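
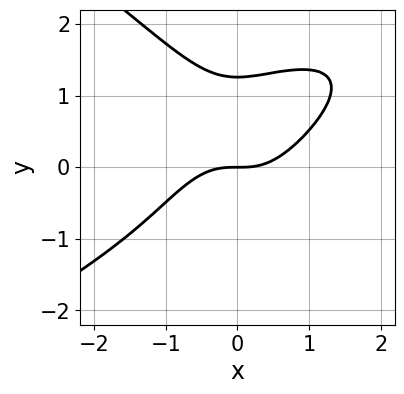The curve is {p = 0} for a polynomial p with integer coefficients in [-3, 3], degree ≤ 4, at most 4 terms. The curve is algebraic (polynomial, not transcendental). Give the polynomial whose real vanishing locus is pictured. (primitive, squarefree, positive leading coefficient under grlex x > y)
y^4 + 2*x^3 - 2*x^2*y - 2*y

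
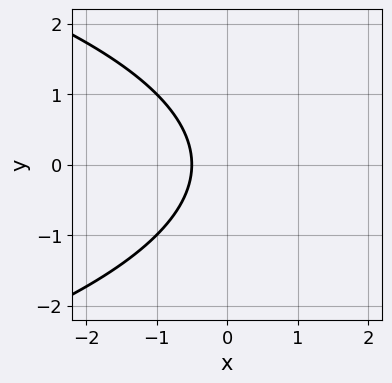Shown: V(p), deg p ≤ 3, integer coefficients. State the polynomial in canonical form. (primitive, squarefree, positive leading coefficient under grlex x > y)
y^2 + 2*x + 1

First, degree: a generic line meets the curve in up to 2 points, so deg p = 2.
Then, symmetries: it's symmetric under y → −y, forcing even powers of y.
Then, from the visible intercepts: it misses every integer gridline on the y-axis.
Finally, the integer polynomial consistent with all of this is the stated p.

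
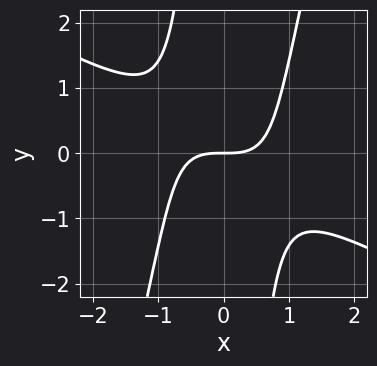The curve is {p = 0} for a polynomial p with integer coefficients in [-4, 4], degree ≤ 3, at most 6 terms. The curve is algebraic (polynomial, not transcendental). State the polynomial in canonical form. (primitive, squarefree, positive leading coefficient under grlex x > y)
First, degree: a generic line meets the curve in up to 3 points, so deg p = 3.
Next, from the axis intercepts and sections: it crosses the x-axis at the gridline x = 0; it meets the y-axis at y = 0 (among the integer gridlines).
Finally, assembling these constraints gives the stated polynomial.

2*x^3 + 3*x^2*y - x*y^2 - 3*y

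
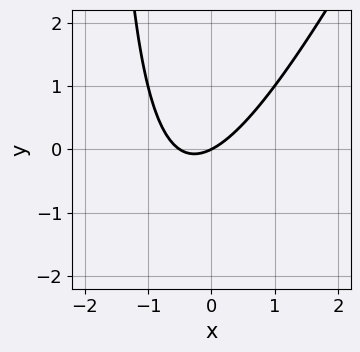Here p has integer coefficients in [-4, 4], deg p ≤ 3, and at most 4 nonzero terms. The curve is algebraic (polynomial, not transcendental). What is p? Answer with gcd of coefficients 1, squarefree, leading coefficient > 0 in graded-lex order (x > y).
2*x^2 - x*y + x - 2*y

1. Degree: a generic line meets the curve in up to 2 points, so deg p = 2.
2. Against the integer gridlines: it crosses the y-axis at the gridline y = 0; it meets the x-axis at x = 0 (among the integer gridlines).
3. Putting this together gives p.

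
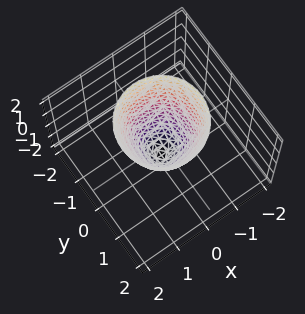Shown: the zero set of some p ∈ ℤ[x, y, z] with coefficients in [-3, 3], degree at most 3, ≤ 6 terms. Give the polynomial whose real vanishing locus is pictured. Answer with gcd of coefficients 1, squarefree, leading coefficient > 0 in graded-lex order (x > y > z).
1. The degree is 2 — the shape is more complex than any degree-1 surface.
2. Symmetries: the z-axis is an axis of rotation, so x and y enter only as x² + y².
3. Against the integer gridlines: a circular section at z = 1 has radius exactly 1; it meets the z-axis at z = -1 (among the integer gridlines).
4. Assembling these constraints gives the stated polynomial.

2*x^2 + 2*y^2 - z - 1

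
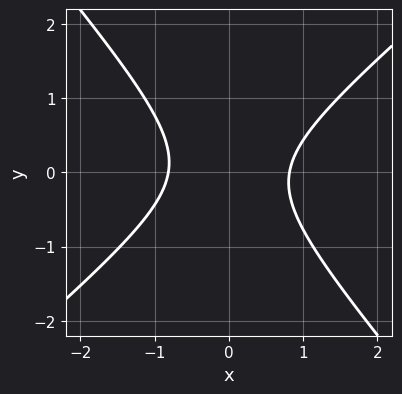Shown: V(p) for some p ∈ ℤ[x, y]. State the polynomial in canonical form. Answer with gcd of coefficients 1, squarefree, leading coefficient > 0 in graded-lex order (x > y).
The degree is 2 — the shape is more complex than any degree-1 curve.
Observable constraints: it misses every integer gridline on the y-axis.
Assembling these constraints gives the stated polynomial.

3*x^2 - x*y - 3*y^2 - 2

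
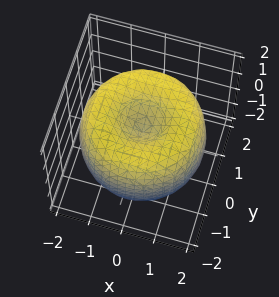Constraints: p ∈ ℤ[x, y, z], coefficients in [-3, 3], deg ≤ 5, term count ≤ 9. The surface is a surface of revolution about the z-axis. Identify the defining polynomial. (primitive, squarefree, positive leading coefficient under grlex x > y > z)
x^4 + 2*x^2*y^2 + y^4 - 3*x^2 - 3*y^2 + 2*z^2 - 1

1. The degree is 4 — a generic line meets the surface in up to 4 points.
2. Symmetries: rotational symmetry about the z-axis ⇒ p depends on x, y only through x² + y².
3. Observable constraints: a circular section at z = 0 has radius between 1 and 2.
4. Fitting integer coefficients to these (and the overall shape) gives p.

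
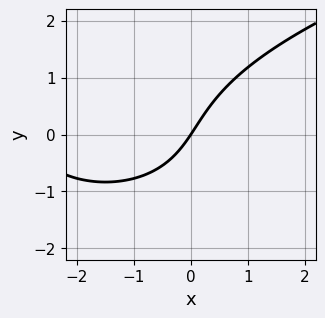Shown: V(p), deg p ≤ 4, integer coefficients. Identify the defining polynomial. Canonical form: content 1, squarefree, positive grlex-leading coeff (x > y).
y^3 - x^2 - 3*x + 2*y

The degree is 3 — a generic line meets the curve in up to 3 points.
Reading off the gridlines: it crosses the y-axis at the gridline y = 0; it meets the x-axis at x = 0 (among the integer gridlines).
The integer polynomial consistent with all of this is the stated p.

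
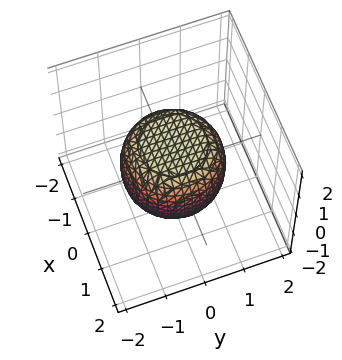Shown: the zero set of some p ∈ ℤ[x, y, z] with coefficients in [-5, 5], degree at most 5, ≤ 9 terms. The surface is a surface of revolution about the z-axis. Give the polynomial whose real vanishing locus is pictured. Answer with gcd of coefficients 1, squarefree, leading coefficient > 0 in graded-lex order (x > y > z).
Degree: a generic line meets the surface in up to 4 points, so deg p = 4.
Symmetry: the z-axis is an axis of rotation, so x and y enter only as x² + y².
From the axis intercepts and sections: among the integer gridlines, it crosses the z-axis at z ∈ {-1, 1}; a circular section at z = -1 has radius between 0 and 1.
Assembling these constraints gives the stated polynomial.

2*x^4 + 4*x^2*y^2 + 2*y^4 - x^2 - y^2 + 3*z^2 - 3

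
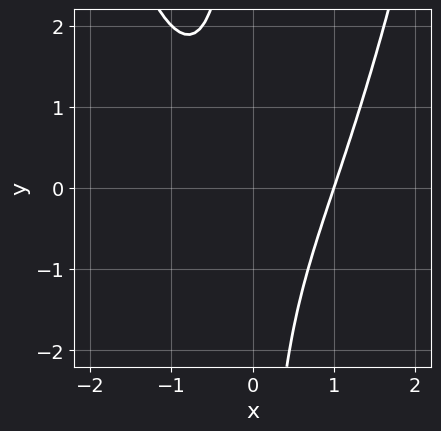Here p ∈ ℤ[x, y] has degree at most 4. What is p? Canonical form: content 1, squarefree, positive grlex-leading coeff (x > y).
(a) deg p = 3. No degree-2 curve has this shape.
(b) Checking where it meets the axes: one x-axis crossing is at x = 1; it misses every integer gridline on the y-axis.
(c) Assembling these constraints gives the stated polynomial.

x^3 - x*y - 1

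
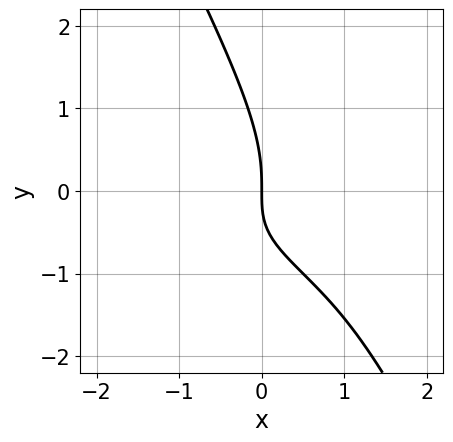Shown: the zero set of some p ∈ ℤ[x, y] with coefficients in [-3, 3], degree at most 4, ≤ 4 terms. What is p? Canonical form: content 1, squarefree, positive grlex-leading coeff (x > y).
deg p = 3. A generic line meets the curve in up to 3 points.
Reading off the gridlines: one y-axis crossing is at y = 0; it crosses the x-axis at the gridline x = 0.
Matching integer coefficients to the picture gives p.

2*x*y^2 + y^3 + 2*x*y + 2*x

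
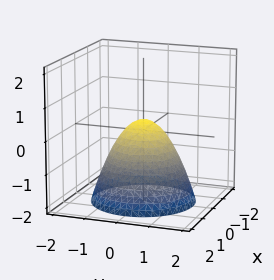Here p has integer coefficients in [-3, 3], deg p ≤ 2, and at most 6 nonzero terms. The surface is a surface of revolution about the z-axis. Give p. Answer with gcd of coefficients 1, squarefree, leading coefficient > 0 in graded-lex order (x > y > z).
3*x^2 + 3*y^2 + 3*z - 1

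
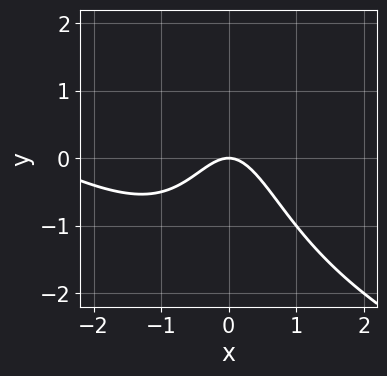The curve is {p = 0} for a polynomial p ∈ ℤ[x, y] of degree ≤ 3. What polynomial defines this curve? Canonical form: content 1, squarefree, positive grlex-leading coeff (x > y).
x^3 + 2*x^2*y + 3*x^2 + 2*y

First, degree: no degree-2 curve has this shape, so deg p = 3.
Next, against the integer gridlines: it meets the y-axis at y = 0 (among the integer gridlines); it meets the x-axis at x = 0 (among the integer gridlines).
Finally, these observations pin down the coefficients.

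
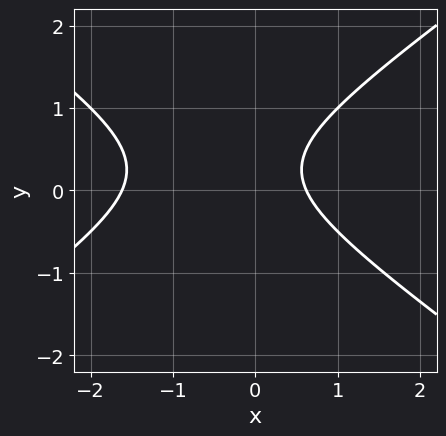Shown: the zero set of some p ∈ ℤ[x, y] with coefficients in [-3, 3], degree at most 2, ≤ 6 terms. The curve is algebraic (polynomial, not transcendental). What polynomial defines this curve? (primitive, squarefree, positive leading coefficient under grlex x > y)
x^2 - 2*y^2 + x + y - 1

The degree is 2 — a generic line meets the curve in up to 2 points.
Observable constraints: no y-intercept at any integer in the box.
These observations pin down the coefficients.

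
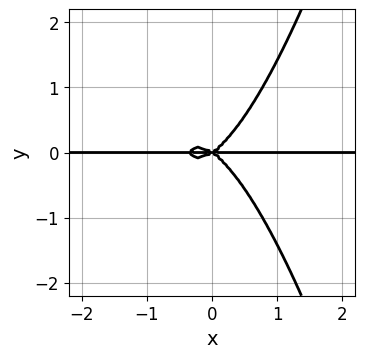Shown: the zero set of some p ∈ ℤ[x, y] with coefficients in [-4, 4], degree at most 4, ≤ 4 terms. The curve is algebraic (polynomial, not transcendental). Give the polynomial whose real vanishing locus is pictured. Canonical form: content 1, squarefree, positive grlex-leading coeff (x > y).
3*x^3*y + x^2*y - 2*y^3

deg p = 4. No degree-3 curve has this shape.
Observable constraints: every point of the x-axis in the box is on the curve; one y-axis crossing is at y = 0.
Solving for integer coefficients yields p as stated.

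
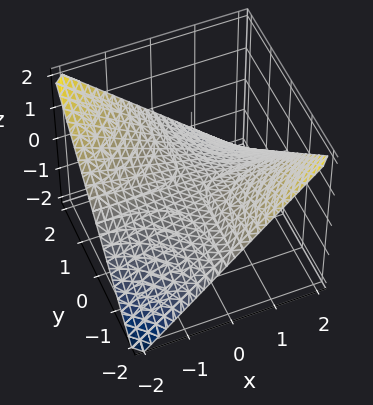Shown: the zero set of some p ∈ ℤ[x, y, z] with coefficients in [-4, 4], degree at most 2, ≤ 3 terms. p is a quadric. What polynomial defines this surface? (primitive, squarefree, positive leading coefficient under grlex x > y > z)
x*y + 2*z

1. Degree: a hyperbolic paraboloid; a quadric, so deg p = 2.
2. Observable constraints: every point of the x-axis in the box is on the surface; it crosses the z-axis at the gridline z = 0; the visible y-axis segment lies entirely on the surface.
3. The integer polynomial consistent with all of this is the stated p.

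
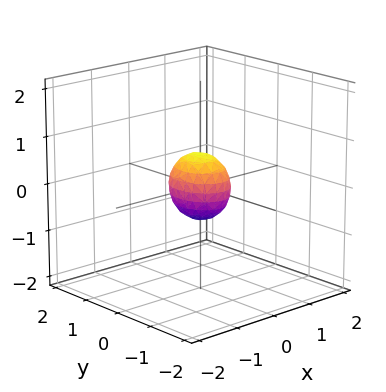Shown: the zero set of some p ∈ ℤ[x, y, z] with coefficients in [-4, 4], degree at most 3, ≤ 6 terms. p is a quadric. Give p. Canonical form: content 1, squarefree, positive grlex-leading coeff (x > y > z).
3*x^2 + 2*y^2 + 2*z^2 - 1

(a) The degree is 2 — a closed, bounded, convex surface; a quadric.
(b) Symmetries: mirror symmetry z ↦ −z ⇒ only even powers of z; the x ↦ −x reflection is a symmetry, so x appears only in even powers; mirror symmetry y ↦ −y ⇒ only even powers of y.
(c) Putting this together gives p.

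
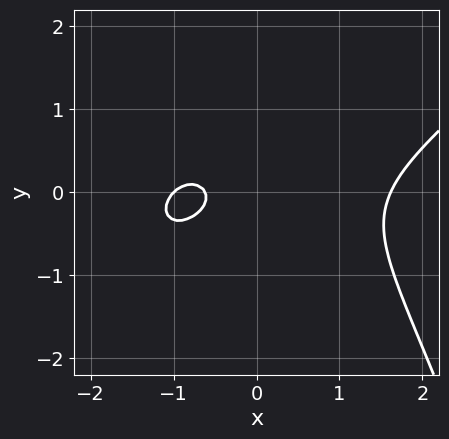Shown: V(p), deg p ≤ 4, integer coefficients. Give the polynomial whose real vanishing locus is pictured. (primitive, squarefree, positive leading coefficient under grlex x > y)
Degree: a generic line meets the curve in up to 3 points, so deg p = 3.
From the visible intercepts: it meets the x-axis at x = -1 (among the integer gridlines); it misses every integer gridline on the y-axis.
Solving for integer coefficients yields p as stated.

x^3 - x^2*y - 3*y^2 - 2*x - 1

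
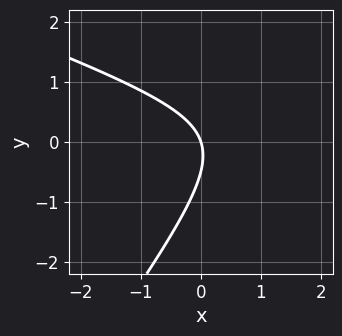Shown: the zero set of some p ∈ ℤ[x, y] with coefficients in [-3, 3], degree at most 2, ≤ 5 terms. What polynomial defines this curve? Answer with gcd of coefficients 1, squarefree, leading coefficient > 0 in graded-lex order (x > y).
(a) The degree is 2 — a generic line meets the curve in up to 2 points.
(b) From the axis intercepts and sections: it meets the y-axis at y = 0 (among the integer gridlines); it meets the x-axis at x = 0 (among the integer gridlines).
(c) The integer polynomial consistent with all of this is the stated p.

x^2 + 2*x*y - 2*y^2 - 3*x - y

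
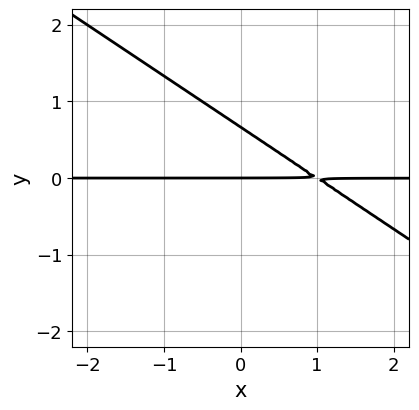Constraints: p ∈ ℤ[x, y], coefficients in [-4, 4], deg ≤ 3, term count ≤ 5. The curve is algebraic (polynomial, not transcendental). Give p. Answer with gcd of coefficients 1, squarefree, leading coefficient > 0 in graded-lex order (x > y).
2*x*y + 3*y^2 - 2*y

The degree is 2 — a generic line meets the curve in up to 2 points.
Reading off the gridlines: the visible x-axis segment lies entirely on the curve; it meets the y-axis at y = 0 (among the integer gridlines).
Solving for integer coefficients yields p as stated.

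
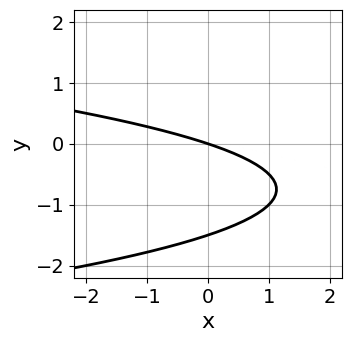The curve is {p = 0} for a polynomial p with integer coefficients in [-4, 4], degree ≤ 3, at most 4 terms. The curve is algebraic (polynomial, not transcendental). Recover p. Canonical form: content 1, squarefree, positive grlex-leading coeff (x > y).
2*y^2 + x + 3*y

First, degree: the shape is more complex than any degree-1 curve, so deg p = 2.
Then, from the axis intercepts and sections: it meets the y-axis at y = 0 (among the integer gridlines); it crosses the x-axis at the gridline x = 0.
Finally, solving for integer coefficients yields p as stated.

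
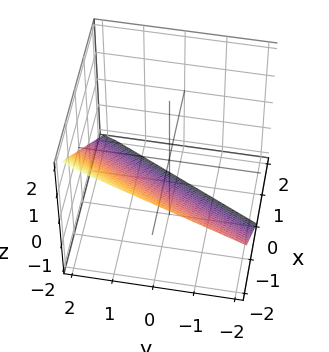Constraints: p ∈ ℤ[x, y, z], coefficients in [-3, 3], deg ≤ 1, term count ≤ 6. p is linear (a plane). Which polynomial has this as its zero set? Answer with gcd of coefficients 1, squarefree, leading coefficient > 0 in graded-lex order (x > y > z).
First, deg p = 1.
Next, checking where it meets the axes: it crosses the x-axis at the gridline x = -1; it crosses the y-axis at the gridline y = 2.
Finally, assembling these constraints gives the stated polynomial.

2*x - y + 2*z + 2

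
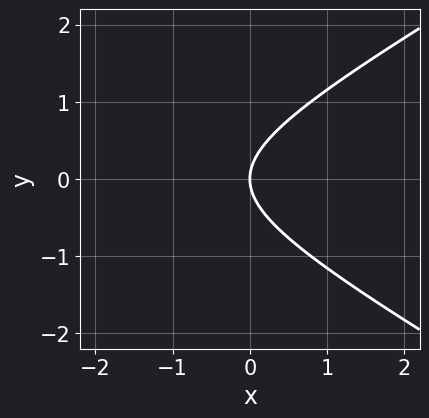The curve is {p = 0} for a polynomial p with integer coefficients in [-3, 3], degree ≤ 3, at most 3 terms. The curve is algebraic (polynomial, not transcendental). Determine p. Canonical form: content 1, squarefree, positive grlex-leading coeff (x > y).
First, deg p = 2. A generic line meets the curve in up to 2 points.
Next, symmetries: the y ↦ −y reflection is a symmetry, so y appears only in even powers.
Then, checking where it meets the axes: it crosses the y-axis at the gridline y = 0; it meets the x-axis at x = 0 (among the integer gridlines).
Finally, fitting integer coefficients to these (and the overall shape) gives p.

x^2 - 3*y^2 + 3*x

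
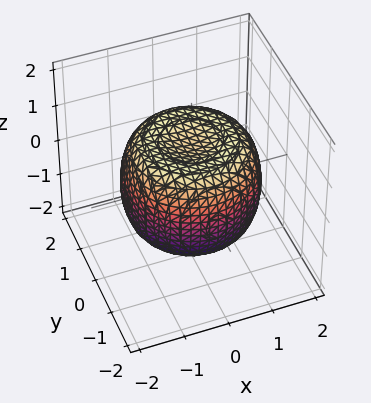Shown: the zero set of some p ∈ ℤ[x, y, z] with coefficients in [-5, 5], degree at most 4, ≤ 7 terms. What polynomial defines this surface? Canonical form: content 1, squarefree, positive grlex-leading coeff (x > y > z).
2*x^4 + 4*x^2*y^2 + 2*y^4 - 3*x^2 - 3*y^2 + 3*z^2 - 3

1. deg p = 4. The shape is more complex than any degree-3 surface.
2. Symmetries: the z-axis is an axis of rotation, so x and y enter only as x² + y².
3. From the axis intercepts and sections: among the integer gridlines, it crosses the z-axis at z ∈ {-1, 1}; a circular section at z = 1 has radius between 1 and 2.
4. Matching integer coefficients to the picture gives p.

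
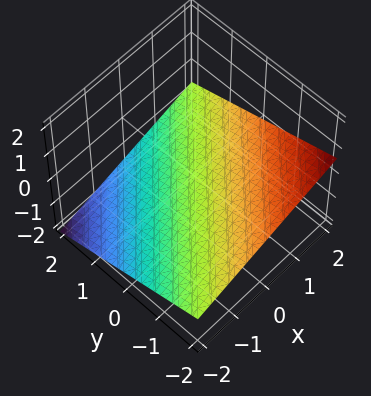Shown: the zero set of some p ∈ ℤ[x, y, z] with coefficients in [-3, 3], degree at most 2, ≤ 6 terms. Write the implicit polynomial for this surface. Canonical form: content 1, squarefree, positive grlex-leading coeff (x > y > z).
First, the degree is 1 — every cross-section is a straight line — this is a plane.
Next, against the integer gridlines: one y-axis crossing is at y = -2; one x-axis crossing is at x = 2.
Finally, solving for integer coefficients yields p as stated.

x - y - 3*z - 2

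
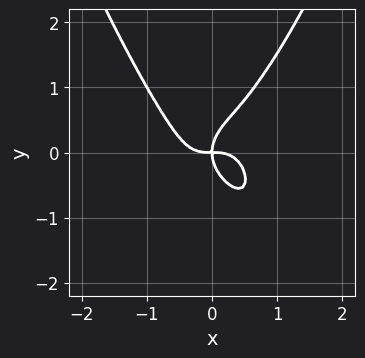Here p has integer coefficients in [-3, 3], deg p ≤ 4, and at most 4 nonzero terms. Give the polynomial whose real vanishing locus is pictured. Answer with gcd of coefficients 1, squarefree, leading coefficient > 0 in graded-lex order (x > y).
The degree is 4 — the shape is more complex than any degree-3 curve.
Checking where it meets the axes: one x-axis crossing is at x = 0; one y-axis crossing is at y = 0.
Matching integer coefficients to the picture gives p.

2*x^4 - y^3 + x*y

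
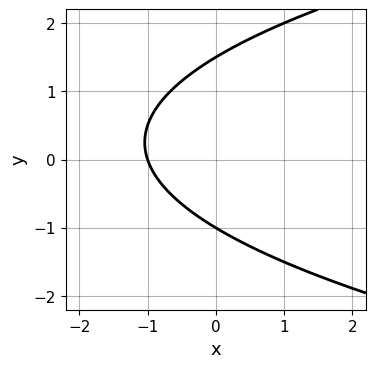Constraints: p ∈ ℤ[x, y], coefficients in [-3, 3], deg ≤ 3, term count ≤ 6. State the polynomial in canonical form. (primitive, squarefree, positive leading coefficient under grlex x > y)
Degree: a generic line meets the curve in up to 2 points, so deg p = 2.
From the visible intercepts: one x-axis crossing is at x = -1; it meets the y-axis at y = -1 (among the integer gridlines).
Together with the visible shape, these determine p as stated.

2*y^2 - 3*x - y - 3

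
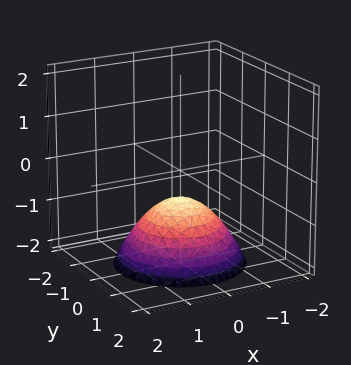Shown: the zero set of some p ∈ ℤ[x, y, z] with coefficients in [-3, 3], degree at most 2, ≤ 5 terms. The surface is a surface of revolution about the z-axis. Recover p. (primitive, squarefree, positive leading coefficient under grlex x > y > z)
First, the degree is 2 — the shape is more complex than any degree-1 surface.
Then, by symmetry, every cross-section ⟂ z is a circle, so x, y appear only via x² + y².
Next, observable constraints: a circular section at z = -2 has radius between 1 and 2; no y-intercept at any integer in the box; the surface avoids every integer x-axis point in the box.
Finally, these observations pin down the coefficients.

2*x^2 + 2*y^2 + 3*z + 2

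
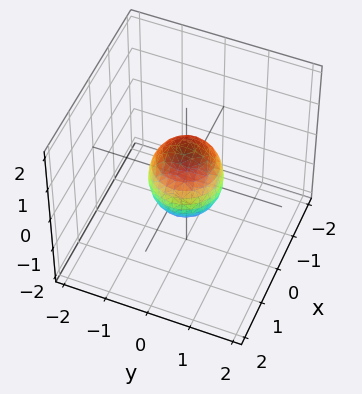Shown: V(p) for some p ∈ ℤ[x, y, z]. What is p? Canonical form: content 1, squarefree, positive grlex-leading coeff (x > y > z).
(a) The degree is 2 — no degree-1 surface has this shape.
(b) By symmetry, the z-axis is an axis of rotation, so x and y enter only as x² + y².
(c) From the visible intercepts: a circular section at z = 0 has radius between 0 and 1; the z-axis gridline crossings are at z ∈ {-1, 1}.
(d) Together with the visible shape, these determine p as stated.

3*x^2 + 3*y^2 + 2*z^2 - 2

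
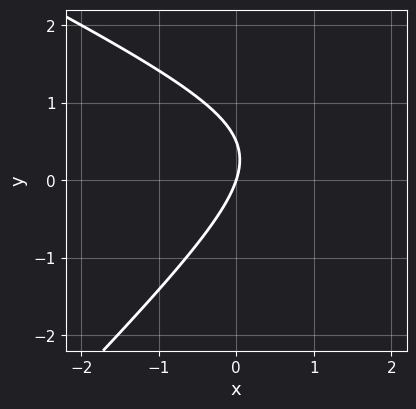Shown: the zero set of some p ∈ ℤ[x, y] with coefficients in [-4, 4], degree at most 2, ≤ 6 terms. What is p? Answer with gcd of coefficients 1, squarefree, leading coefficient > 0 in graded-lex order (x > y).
x^2 + x*y - 2*y^2 - 3*x + y

deg p = 2. The shape is more complex than any degree-1 curve.
Checking where it meets the axes: it crosses the x-axis at the gridline x = 0; it crosses the y-axis at the gridline y = 0.
Together with the visible shape, these determine p as stated.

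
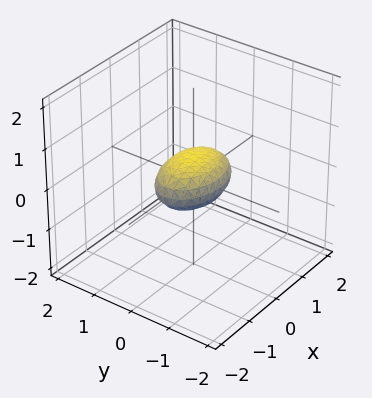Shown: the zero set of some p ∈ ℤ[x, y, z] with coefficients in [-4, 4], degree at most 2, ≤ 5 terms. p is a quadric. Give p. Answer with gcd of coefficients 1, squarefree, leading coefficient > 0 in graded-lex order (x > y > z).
x^2 + 2*y^2 + 3*z^2 - 1

(a) Degree: a closed, bounded, convex surface; a quadric, so deg p = 2.
(b) Symmetries: mirror symmetry y ↦ −y ⇒ only even powers of y; mirror symmetry x ↦ −x ⇒ only even powers of x; mirror symmetry z ↦ −z ⇒ only even powers of z.
(c) Against the integer gridlines: the x-axis gridline crossings are at x ∈ {-1, 1}.
(d) Matching integer coefficients to the picture gives p.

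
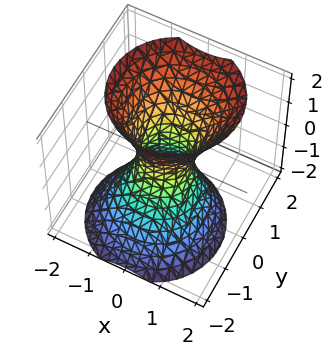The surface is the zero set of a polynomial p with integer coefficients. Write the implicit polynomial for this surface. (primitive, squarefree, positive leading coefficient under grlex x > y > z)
2*x^2 + 2*y^2 - y*z - z^2 - 1

1. The degree is 2 — a generic line meets the surface in up to 2 points.
2. Reading off the gridlines: it misses every integer gridline on the z-axis.
3. Together with the visible shape, these determine p as stated.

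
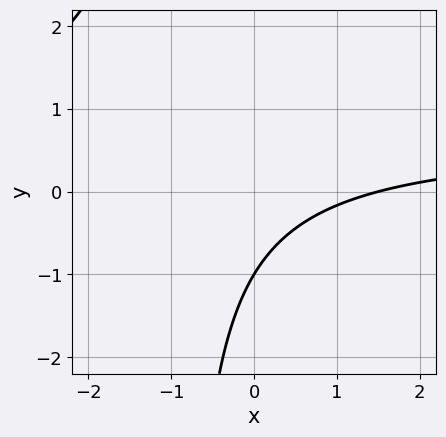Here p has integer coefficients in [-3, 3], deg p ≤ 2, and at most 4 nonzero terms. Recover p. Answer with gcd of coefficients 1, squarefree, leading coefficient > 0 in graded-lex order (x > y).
3*x*y - 2*x + 3*y + 3

The degree is 2 — no degree-1 curve has this shape.
Observable constraints: it crosses the y-axis at the gridline y = -1.
These observations pin down the coefficients.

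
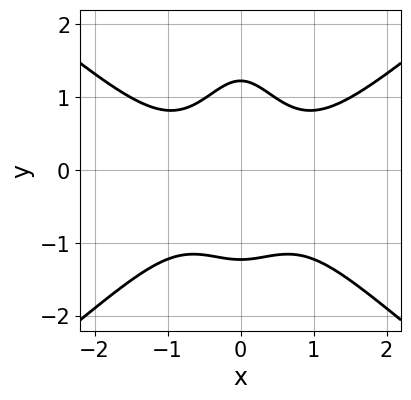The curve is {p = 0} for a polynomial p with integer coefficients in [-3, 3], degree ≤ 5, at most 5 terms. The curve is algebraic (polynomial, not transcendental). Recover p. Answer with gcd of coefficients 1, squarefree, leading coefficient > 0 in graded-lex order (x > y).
(a) The degree is 4 — a generic line meets the curve in up to 4 points.
(b) Symmetries: it's symmetric under x → −x, forcing even powers of x.
(c) Reading off the gridlines: it misses every integer gridline on the x-axis.
(d) Together with the visible shape, these determine p as stated.

2*x^4 - 3*x^2*y^2 - 2*x^2*y - 2*y^2 + 3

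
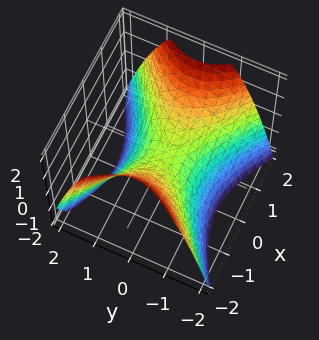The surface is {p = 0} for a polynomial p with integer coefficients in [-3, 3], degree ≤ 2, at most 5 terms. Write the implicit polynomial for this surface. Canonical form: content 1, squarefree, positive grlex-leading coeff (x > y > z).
2*x^2 - 3*y^2 - 3*z

(a) deg p = 2. A saddle surface; a quadric.
(b) Symmetries: it's symmetric under y → −y, forcing even powers of y; it's symmetric under x → −x, forcing even powers of x.
(c) Observable constraints: it crosses the x-axis at the gridline x = 0; one z-axis crossing is at z = 0; one y-axis crossing is at y = 0.
(d) Matching integer coefficients to the picture gives p.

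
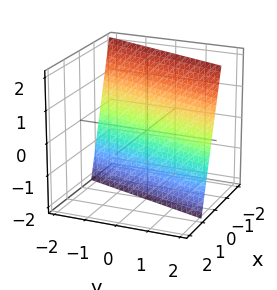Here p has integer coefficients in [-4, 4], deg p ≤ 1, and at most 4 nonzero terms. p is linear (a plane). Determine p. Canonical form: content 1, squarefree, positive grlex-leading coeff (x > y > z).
1. The degree is 1 — every cross-section is a straight line — this is a plane.
2. Checking where it meets the axes: one z-axis crossing is at z = -2; it crosses the y-axis at the gridline y = 2.
3. Together with the visible shape, these determine p as stated.

3*x - y + z + 2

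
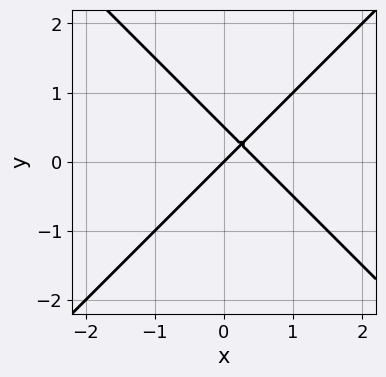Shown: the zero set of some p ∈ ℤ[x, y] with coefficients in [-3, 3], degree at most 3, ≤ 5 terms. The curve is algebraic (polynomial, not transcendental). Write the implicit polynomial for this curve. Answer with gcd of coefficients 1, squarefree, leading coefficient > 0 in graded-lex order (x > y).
First, deg p = 2. A generic line meets the curve in up to 2 points.
Then, reading off the gridlines: it meets the x-axis at x = 0 (among the integer gridlines); it meets the y-axis at y = 0 (among the integer gridlines).
Finally, fitting integer coefficients to these (and the overall shape) gives p.

2*x^2 - 2*y^2 - x + y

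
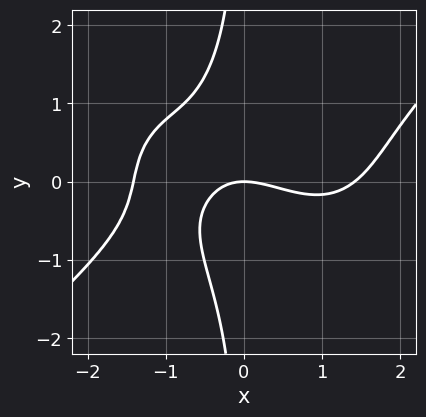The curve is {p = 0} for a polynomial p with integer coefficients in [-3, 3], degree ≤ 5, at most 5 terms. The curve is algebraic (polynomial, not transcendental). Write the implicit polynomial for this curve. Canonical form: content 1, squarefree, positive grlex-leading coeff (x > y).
x^4 - 2*x*y^3 - 2*x^2 - 3*x*y - 3*y

1. deg p = 4.
2. Checking where it meets the axes: it crosses the x-axis at the gridline x = 0; one y-axis crossing is at y = 0.
3. Together with the visible shape, these determine p as stated.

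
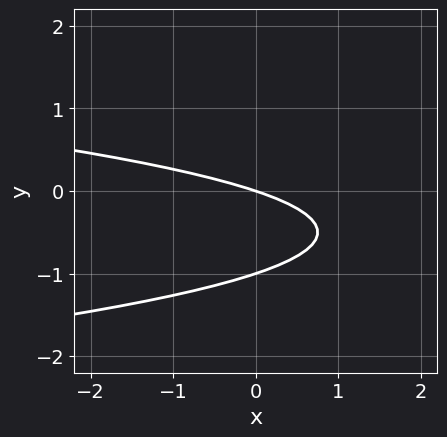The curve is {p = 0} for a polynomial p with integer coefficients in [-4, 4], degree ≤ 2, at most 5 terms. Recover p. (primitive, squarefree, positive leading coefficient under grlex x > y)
3*y^2 + x + 3*y

(a) The degree is 2 — no degree-1 curve has this shape.
(b) From the visible intercepts: the y-axis gridline crossings are at y ∈ {-1, 0}; one x-axis crossing is at x = 0.
(c) Fitting integer coefficients to these (and the overall shape) gives p.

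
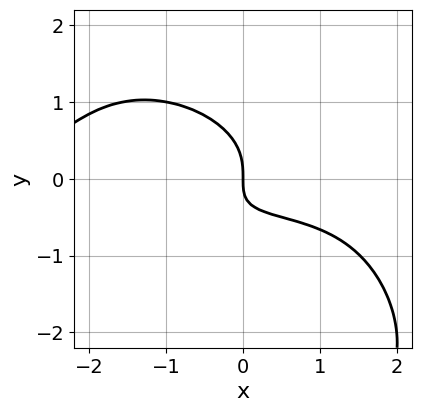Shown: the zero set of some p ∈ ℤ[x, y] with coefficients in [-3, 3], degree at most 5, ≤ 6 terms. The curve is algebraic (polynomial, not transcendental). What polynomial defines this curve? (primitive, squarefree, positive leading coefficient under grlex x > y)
1. deg p = 4.
2. Against the integer gridlines: one y-axis crossing is at y = 0; it meets the x-axis at x = 0 (among the integer gridlines).
3. Together with the visible shape, these determine p as stated.

x^3*y - y^4 - 3*y^3 - 3*x*y - 2*x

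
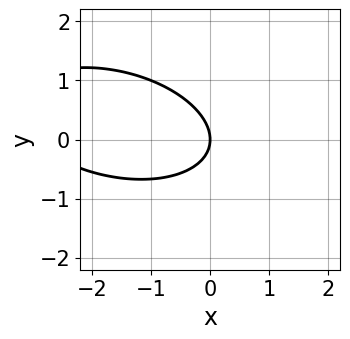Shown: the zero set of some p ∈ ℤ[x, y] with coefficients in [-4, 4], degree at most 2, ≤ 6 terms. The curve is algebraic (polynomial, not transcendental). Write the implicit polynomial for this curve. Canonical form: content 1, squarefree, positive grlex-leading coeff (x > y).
x^2 + x*y + 3*y^2 + 3*x

(a) Degree: the shape is more complex than any degree-1 curve, so deg p = 2.
(b) Observable constraints: it meets the y-axis at y = 0 (among the integer gridlines); it meets the x-axis at x = 0 (among the integer gridlines).
(c) Assembling these constraints gives the stated polynomial.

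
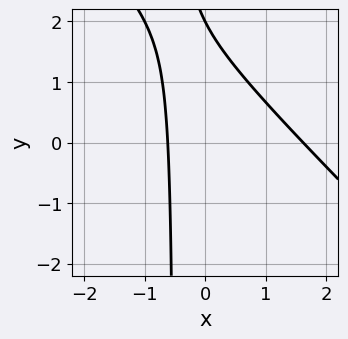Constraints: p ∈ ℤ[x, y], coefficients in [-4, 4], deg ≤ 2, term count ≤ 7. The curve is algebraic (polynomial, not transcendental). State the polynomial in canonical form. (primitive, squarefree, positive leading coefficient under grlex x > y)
deg p = 2.
Observable constraints: it crosses the y-axis at the gridline y = 2.
Solving for integer coefficients yields p as stated.

2*x^2 + 2*x*y - 2*x + y - 2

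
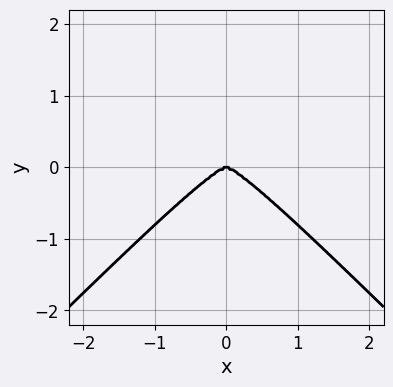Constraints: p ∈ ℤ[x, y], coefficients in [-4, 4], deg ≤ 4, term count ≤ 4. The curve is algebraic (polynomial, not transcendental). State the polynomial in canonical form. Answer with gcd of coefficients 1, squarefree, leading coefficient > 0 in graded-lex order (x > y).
1. Degree: no degree-3 curve has this shape, so deg p = 4.
2. Symmetries: the x ↦ −x reflection is a symmetry, so x appears only in even powers.
3. Checking where it meets the axes: it crosses the y-axis at the gridline y = 0; one x-axis crossing is at x = 0.
4. Together with the visible shape, these determine p as stated.

3*x^4 - 3*x^2*y^2 + 2*y^3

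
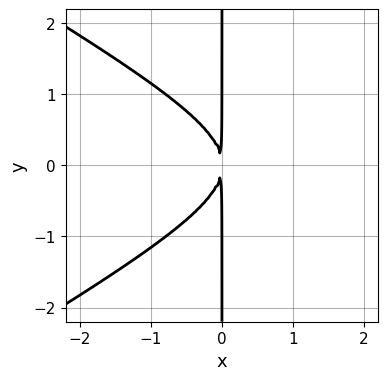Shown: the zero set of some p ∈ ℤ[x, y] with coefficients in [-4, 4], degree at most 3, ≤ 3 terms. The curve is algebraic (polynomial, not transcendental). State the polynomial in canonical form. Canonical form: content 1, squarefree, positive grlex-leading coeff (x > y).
1. The degree is 3 — no degree-2 curve has this shape.
2. Symmetries: it's symmetric under y → −y, forcing even powers of y.
3. Reading off the gridlines: the visible y-axis segment lies entirely on the curve.
4. Solving for integer coefficients yields p as stated.

x^3 - 3*x*y^2 - 3*x^2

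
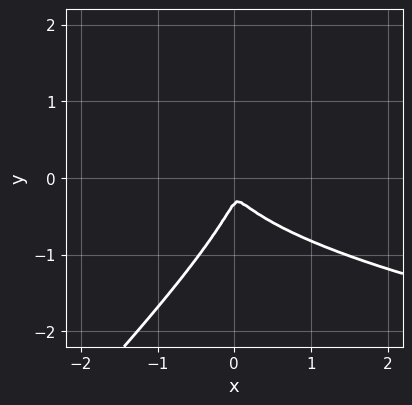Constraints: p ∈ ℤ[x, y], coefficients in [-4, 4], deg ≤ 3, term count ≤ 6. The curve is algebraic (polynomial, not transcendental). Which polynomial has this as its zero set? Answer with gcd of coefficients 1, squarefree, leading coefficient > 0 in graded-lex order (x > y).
3*x*y^2 - 3*y^3 - 3*x^2 - y^2

1. deg p = 3. No degree-2 curve has this shape.
2. The integer polynomial consistent with all of this is the stated p.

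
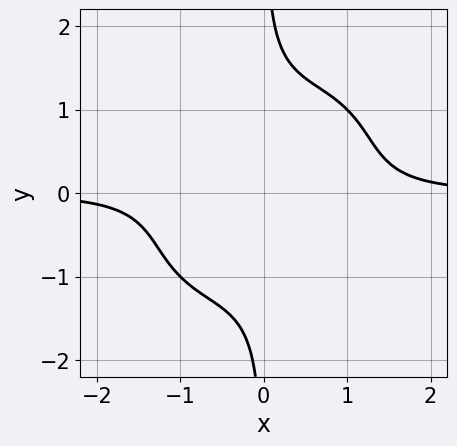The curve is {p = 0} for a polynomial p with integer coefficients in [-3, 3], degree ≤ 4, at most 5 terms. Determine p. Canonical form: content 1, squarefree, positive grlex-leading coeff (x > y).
x^3*y - x^2*y^2 + x*y^3 - 1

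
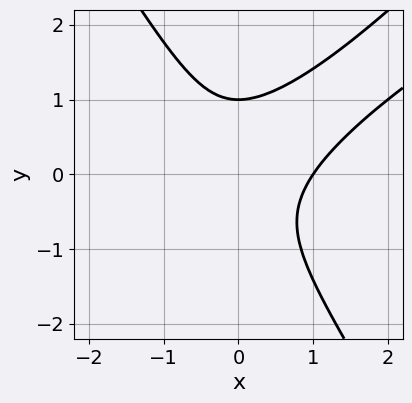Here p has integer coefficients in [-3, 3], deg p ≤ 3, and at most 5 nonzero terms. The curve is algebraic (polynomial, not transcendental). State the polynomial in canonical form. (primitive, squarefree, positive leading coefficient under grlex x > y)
(a) deg p = 3.
(b) From the axis intercepts and sections: one y-axis crossing is at y = 1; it meets the x-axis at x = 1 (among the integer gridlines).
(c) The integer polynomial consistent with all of this is the stated p.

x^3 - 2*x^2*y + y^3 - 1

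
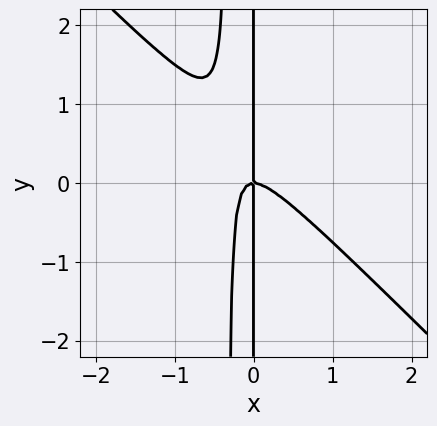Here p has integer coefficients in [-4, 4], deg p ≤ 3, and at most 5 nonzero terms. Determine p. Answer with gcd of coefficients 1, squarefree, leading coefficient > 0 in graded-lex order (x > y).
1. deg p = 3. No degree-2 curve has this shape.
2. From the visible intercepts: the visible y-axis segment lies entirely on the curve; it crosses the x-axis at the gridline x = 0.
3. Solving for integer coefficients yields p as stated.

3*x^3 + 3*x^2*y + x*y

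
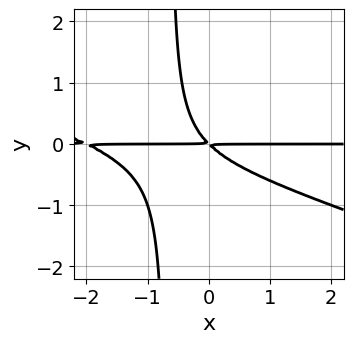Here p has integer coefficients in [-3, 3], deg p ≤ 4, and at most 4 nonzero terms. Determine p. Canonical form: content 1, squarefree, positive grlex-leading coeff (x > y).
The degree is 3 — the shape is more complex than any degree-2 curve.
Checking where it meets the axes: the visible x-axis segment lies entirely on the curve.
Together with the visible shape, these determine p as stated.

x^2*y + 3*x*y^2 + 2*x*y + 2*y^2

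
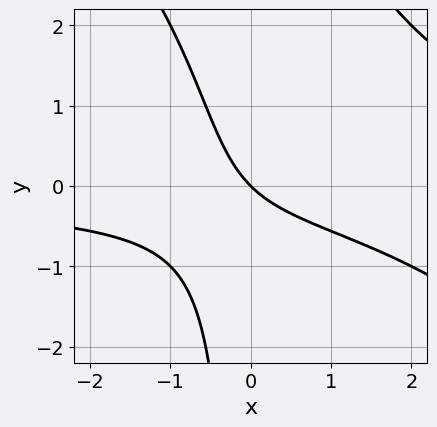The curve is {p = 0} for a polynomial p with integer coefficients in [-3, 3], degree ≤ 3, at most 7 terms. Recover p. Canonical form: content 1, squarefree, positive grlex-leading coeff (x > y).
x^2*y + x*y^2 - 2*x*y - 2*x - 2*y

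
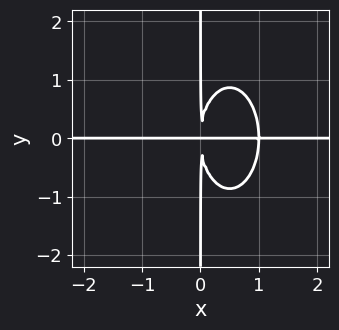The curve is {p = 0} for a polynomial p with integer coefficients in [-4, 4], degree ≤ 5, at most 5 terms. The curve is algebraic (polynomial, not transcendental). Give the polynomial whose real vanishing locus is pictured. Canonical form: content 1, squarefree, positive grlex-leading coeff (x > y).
3*x^3*y + x*y^3 - 3*x^2*y

First, degree: no degree-3 curve has this shape, so deg p = 4.
Next, observable constraints: the visible y-axis segment lies entirely on the curve; every point of the x-axis in the box is on the curve.
Finally, matching integer coefficients to the picture gives p.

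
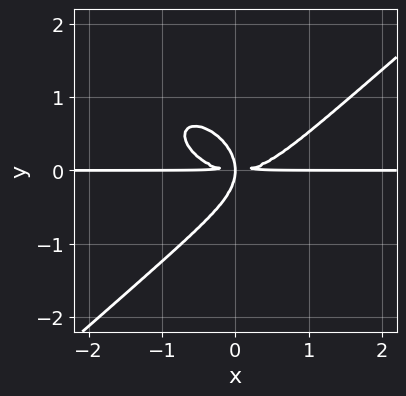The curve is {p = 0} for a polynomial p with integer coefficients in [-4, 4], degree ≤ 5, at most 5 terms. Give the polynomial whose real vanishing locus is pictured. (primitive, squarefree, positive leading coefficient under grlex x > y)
2*x^3*y - 3*y^4 - 3*x*y^2

First, deg p = 4. The shape is more complex than any degree-3 curve.
Next, reading off the gridlines: the visible x-axis segment lies entirely on the curve.
Finally, these observations pin down the coefficients.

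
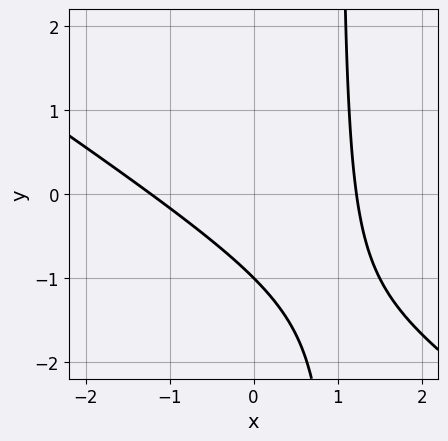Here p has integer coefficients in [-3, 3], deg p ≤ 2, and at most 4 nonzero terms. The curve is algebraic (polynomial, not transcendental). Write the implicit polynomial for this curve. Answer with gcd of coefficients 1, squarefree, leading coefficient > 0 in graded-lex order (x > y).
1. deg p = 2.
2. Against the integer gridlines: it meets the y-axis at y = -1 (among the integer gridlines).
3. Solving for integer coefficients yields p as stated.

2*x^2 + 3*x*y - 3*y - 3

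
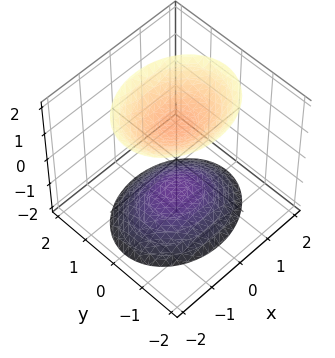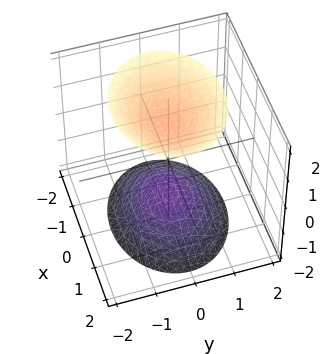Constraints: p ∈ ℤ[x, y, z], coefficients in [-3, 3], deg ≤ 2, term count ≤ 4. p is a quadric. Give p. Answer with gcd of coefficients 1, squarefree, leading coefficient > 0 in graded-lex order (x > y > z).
(a) I count 2 distinct pieces.
(b) The degree is 2 — two separate bowl-shaped sheets opening away from each other; a quadric.
(c) Symmetries: the z ↦ −z reflection is a symmetry, so z appears only in even powers; it's symmetric under y → −y, forcing even powers of y; mirror symmetry x ↦ −x ⇒ only even powers of x.
(d) Against the integer gridlines: it misses every integer gridline on the y-axis; the surface avoids every integer x-axis point in the box.
(e) Matching integer coefficients to the picture gives p.

2*x^2 + 3*y^2 - 2*z^2 + 3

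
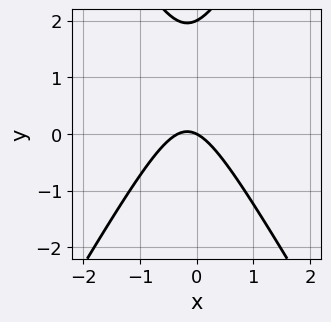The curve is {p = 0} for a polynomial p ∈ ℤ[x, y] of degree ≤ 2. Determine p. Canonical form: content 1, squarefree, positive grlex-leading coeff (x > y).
3*x^2 - y^2 + x + 2*y

First, the degree is 2 — a generic line meets the curve in up to 2 points.
Next, checking where it meets the axes: it crosses the x-axis at the gridline x = 0; among the integer gridlines, it crosses the y-axis at y ∈ {0, 2}.
Finally, these observations pin down the coefficients.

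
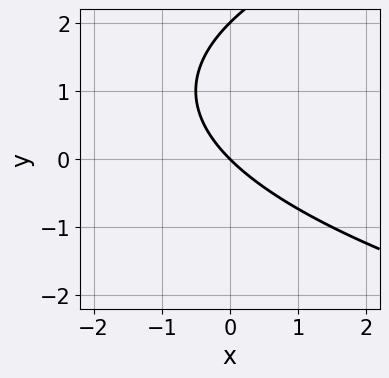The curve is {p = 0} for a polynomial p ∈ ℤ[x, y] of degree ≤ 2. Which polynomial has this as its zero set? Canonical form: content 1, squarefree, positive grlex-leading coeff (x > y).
First, the degree is 2 — the shape is more complex than any degree-1 curve.
Next, from the visible intercepts: it crosses the x-axis at the gridline x = 0; among the integer gridlines, it crosses the y-axis at y ∈ {0, 2}.
Finally, putting this together gives p.

y^2 - 2*x - 2*y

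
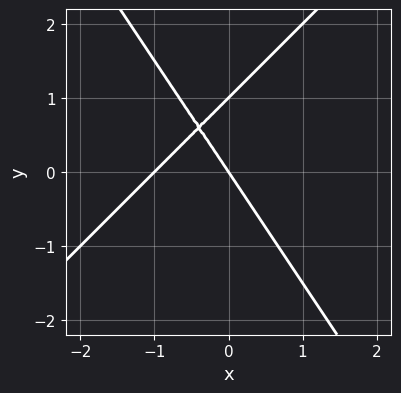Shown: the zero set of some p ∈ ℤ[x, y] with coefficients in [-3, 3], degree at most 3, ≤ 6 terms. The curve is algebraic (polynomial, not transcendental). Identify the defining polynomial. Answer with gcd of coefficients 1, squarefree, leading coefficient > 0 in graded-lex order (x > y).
First, deg p = 2. No degree-1 curve has this shape.
Next, checking where it meets the axes: among the integer gridlines, it crosses the y-axis at y ∈ {0, 1}; among the integer gridlines, it crosses the x-axis at x ∈ {-1, 0}.
Finally, together with the visible shape, these determine p as stated.

3*x^2 - x*y - 2*y^2 + 3*x + 2*y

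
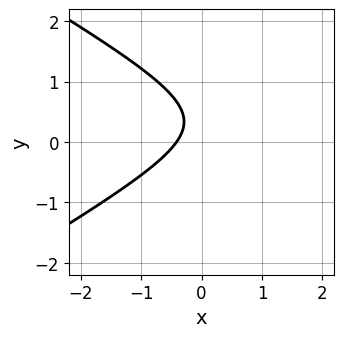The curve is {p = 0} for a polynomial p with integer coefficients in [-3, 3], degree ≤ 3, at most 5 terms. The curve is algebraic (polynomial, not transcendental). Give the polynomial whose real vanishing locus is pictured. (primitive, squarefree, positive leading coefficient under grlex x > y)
First, the degree is 2 — a generic line meets the curve in up to 2 points.
Then, checking where it meets the axes: no y-intercept at any integer in the box.
Finally, these observations pin down the coefficients.

x^2 - 3*y^2 - 2*x + 2*y - 1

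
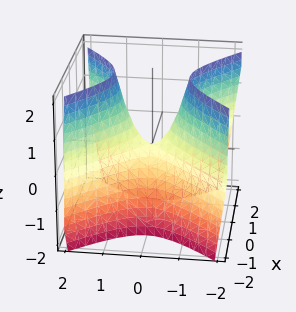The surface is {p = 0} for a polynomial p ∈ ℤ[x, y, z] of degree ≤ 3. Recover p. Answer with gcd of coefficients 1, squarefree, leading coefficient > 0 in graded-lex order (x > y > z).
2*x^2 - 2*y^2 + z

First, the degree is 2 — a hyperbolic paraboloid; a quadric.
Then, symmetries: mirror symmetry y ↦ −y ⇒ only even powers of y; the x ↦ −x reflection is a symmetry, so x appears only in even powers.
Then, from the visible intercepts: it meets the y-axis at y = 0 (among the integer gridlines); it crosses the z-axis at the gridline z = 0; it meets the x-axis at x = 0 (among the integer gridlines).
Finally, matching integer coefficients to the picture gives p.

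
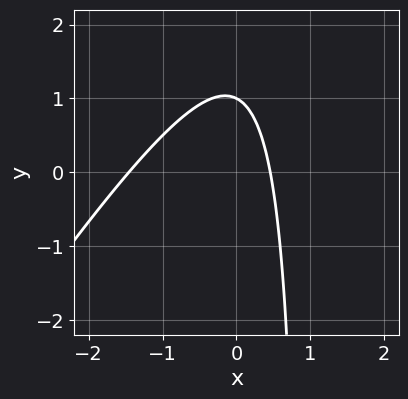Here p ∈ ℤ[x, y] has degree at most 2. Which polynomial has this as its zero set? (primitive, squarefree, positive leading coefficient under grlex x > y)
The degree is 2 — a generic line meets the curve in up to 2 points.
From the axis intercepts and sections: it meets the y-axis at y = 1 (among the integer gridlines).
These observations pin down the coefficients.

3*x^2 - 2*x*y + 3*x + 2*y - 2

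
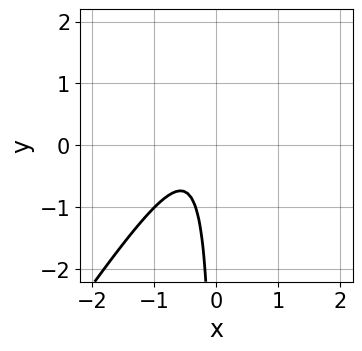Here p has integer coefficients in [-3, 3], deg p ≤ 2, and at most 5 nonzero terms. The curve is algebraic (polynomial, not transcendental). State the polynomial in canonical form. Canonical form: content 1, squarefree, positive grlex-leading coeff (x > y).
First, the degree is 2 — no degree-1 curve has this shape.
Next, from the visible intercepts: the curve avoids every integer y-axis point in the box; no x-intercept at any integer in the box.
Finally, these observations pin down the coefficients.

3*x^2 - 2*x*y + 2*x + 1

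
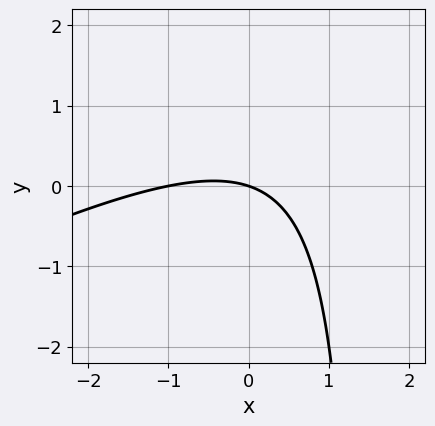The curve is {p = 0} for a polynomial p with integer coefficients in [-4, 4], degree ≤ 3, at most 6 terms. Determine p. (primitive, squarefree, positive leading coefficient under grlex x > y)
1. Degree: the shape is more complex than any degree-1 curve, so deg p = 2.
2. From the axis intercepts and sections: the x-axis gridline crossings are at x ∈ {-1, 0}; one y-axis crossing is at y = 0.
3. Solving for integer coefficients yields p as stated.

x^2 - 2*x*y + x + 3*y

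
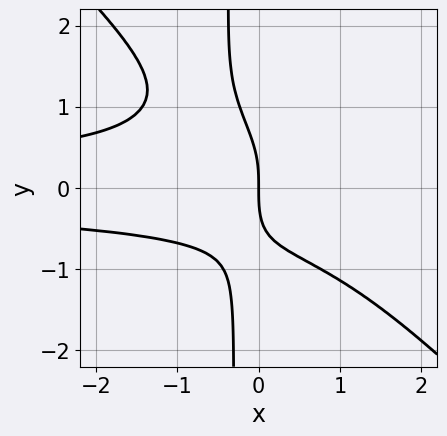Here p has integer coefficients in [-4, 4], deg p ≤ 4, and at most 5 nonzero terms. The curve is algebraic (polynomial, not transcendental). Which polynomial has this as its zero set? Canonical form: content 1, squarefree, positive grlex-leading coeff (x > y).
3*x^2*y^2 + 3*x*y^3 + y^3 + 2*x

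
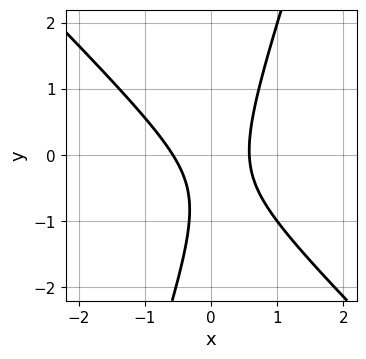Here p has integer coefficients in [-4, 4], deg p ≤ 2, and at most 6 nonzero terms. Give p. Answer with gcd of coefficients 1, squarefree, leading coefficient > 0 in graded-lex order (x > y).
3*x^2 + 2*x*y - y^2 - y - 1

Degree: no degree-1 curve has this shape, so deg p = 2.
Reading off the gridlines: the curve avoids every integer y-axis point in the box.
Fitting integer coefficients to these (and the overall shape) gives p.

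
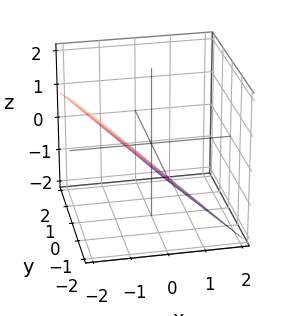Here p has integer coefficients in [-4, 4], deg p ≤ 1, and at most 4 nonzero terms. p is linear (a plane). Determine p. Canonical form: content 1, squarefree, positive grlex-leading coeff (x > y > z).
Degree: every cross-section is a straight line — this is a plane, so deg p = 1.
Checking where it meets the axes: one y-axis crossing is at y = -2.
Together with the visible shape, these determine p as stated.

3*x + y + 3*z + 2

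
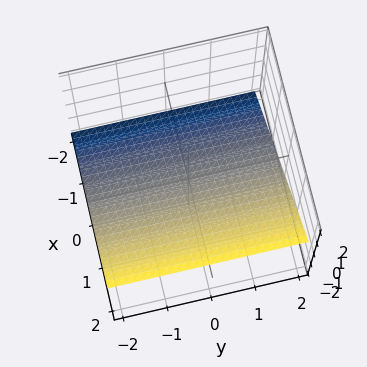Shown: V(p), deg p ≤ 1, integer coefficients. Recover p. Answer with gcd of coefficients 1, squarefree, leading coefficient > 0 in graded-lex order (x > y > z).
Degree: the surface is flat (a plane), so deg p = 1.
Reading off the gridlines: it meets the x-axis at x = 1 (among the integer gridlines); it misses every integer gridline on the y-axis.
Assembling these constraints gives the stated polynomial.

2*x - 3*z - 2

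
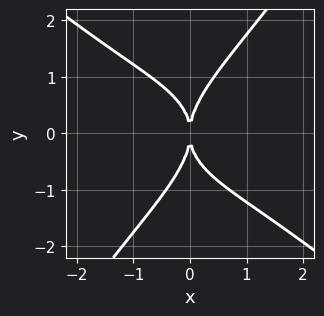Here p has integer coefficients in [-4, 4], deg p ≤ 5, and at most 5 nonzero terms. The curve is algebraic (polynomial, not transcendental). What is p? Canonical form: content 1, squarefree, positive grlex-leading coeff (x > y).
First, deg p = 4. The shape is more complex than any degree-3 curve.
Next, against the integer gridlines: it crosses the x-axis at the gridline x = 0; it meets the y-axis at y = 0 (among the integer gridlines).
Finally, fitting integer coefficients to these (and the overall shape) gives p.

x^4 + x*y^3 - y^4 + 3*x^2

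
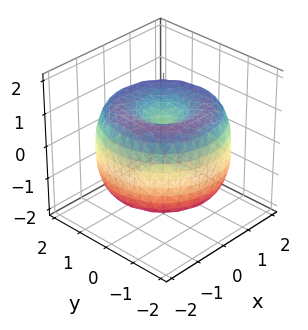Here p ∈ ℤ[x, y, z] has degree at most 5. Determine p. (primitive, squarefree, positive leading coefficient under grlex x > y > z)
Degree: no degree-3 surface has this shape, so deg p = 4.
By symmetry, every cross-section ⟂ z is a circle, so x, y appear only via x² + y².
From the visible intercepts: a circular section at z = 1 has radius between 0 and 1.
Putting this together gives p.

x^4 + 2*x^2*y^2 + y^4 - 3*x^2 - 3*y^2 + 2*z^2 - 1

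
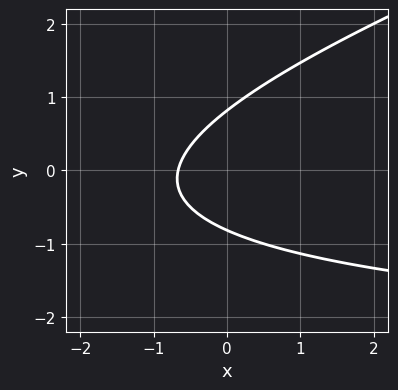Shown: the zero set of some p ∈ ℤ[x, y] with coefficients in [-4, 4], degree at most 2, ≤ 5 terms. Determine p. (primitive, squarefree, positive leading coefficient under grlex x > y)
x*y - 3*y^2 + 3*x + 2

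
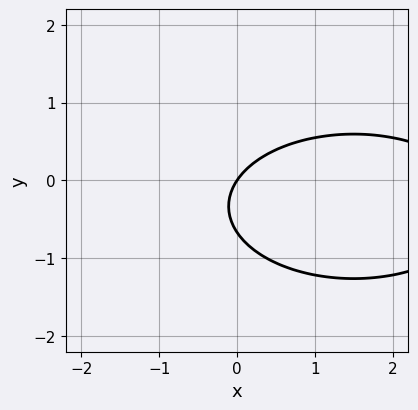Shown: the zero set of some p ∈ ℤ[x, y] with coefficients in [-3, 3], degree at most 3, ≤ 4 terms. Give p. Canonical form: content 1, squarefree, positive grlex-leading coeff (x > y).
1. deg p = 2. The shape is more complex than any degree-1 curve.
2. Checking where it meets the axes: it meets the x-axis at x = 0 (among the integer gridlines); it crosses the y-axis at the gridline y = 0.
3. These observations pin down the coefficients.

x^2 + 3*y^2 - 3*x + 2*y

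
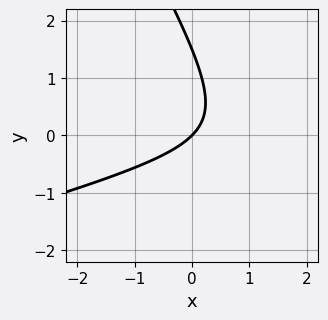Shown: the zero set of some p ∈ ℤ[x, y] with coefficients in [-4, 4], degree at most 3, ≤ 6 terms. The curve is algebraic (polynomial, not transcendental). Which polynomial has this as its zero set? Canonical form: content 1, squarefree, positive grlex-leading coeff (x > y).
First, the degree is 2 — a generic line meets the curve in up to 2 points.
Then, from the axis intercepts and sections: it crosses the x-axis at the gridline x = 0; one y-axis crossing is at y = 0.
Finally, together with the visible shape, these determine p as stated.

x^2 - 3*x*y - 2*y^2 - 3*x + 3*y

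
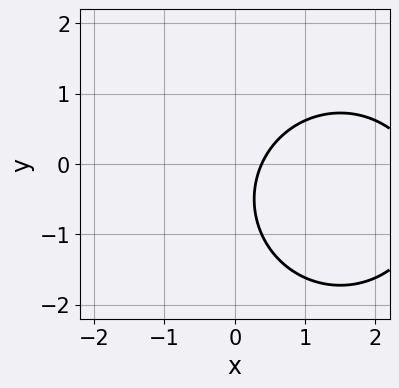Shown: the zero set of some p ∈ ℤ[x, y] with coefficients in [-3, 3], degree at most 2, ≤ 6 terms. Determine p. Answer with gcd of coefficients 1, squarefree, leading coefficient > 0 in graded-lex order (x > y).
x^2 + y^2 - 3*x + y + 1

1. deg p = 2. A generic line meets the curve in up to 2 points.
2. Reading off the gridlines: it misses every integer gridline on the y-axis.
3. Putting this together gives p.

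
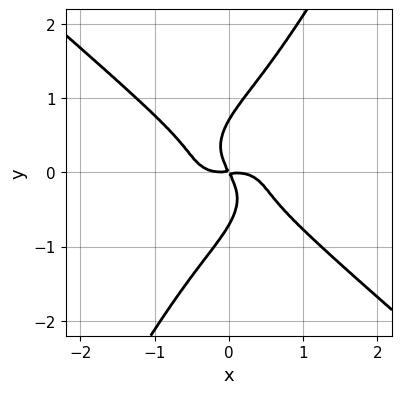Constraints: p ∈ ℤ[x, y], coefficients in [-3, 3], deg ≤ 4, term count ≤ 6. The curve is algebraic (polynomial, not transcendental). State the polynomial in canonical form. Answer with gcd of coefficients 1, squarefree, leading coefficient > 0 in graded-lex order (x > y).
3*x^4 + 3*x*y^3 - 2*y^4 + 2*x*y + y^2

1. Degree: no degree-3 curve has this shape, so deg p = 4.
2. Solving for integer coefficients yields p as stated.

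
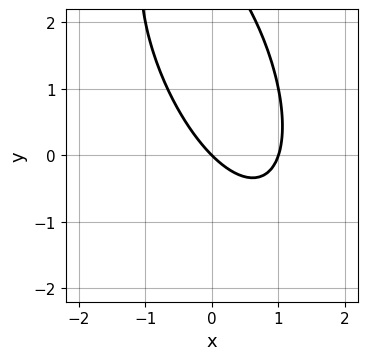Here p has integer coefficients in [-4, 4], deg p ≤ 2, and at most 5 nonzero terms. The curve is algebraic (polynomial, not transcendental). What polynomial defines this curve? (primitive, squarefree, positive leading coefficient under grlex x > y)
First, degree: a generic line meets the curve in up to 2 points, so deg p = 2.
Next, from the axis intercepts and sections: the x-axis gridline crossings are at x ∈ {0, 1}; it crosses the y-axis at the gridline y = 0.
Finally, putting this together gives p.

3*x^2 + 2*x*y + y^2 - 3*x - 3*y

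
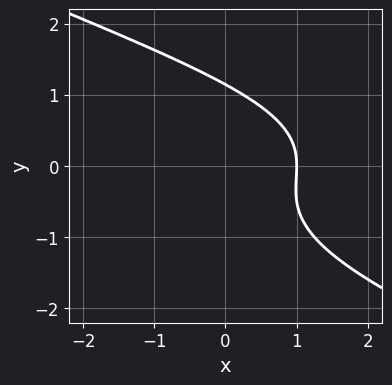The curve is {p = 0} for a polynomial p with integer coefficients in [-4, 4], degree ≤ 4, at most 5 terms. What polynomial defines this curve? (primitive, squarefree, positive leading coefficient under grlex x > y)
x*y^2 + 2*y^3 + 3*x - 3

deg p = 3.
Against the integer gridlines: it meets the x-axis at x = 1 (among the integer gridlines).
The integer polynomial consistent with all of this is the stated p.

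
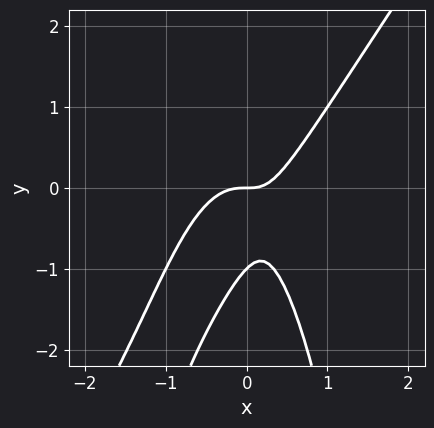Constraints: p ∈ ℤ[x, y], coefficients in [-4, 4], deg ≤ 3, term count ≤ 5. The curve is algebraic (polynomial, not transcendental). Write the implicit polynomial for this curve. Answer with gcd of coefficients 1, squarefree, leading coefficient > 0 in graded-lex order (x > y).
First, the degree is 3 — a generic line meets the curve in up to 3 points.
Next, reading off the gridlines: among the integer gridlines, it crosses the y-axis at y ∈ {-1, 0}; it meets the x-axis at x = 0 (among the integer gridlines).
Finally, together with the visible shape, these determine p as stated.

3*x^3 - 2*x^2*y + x*y - y^2 - y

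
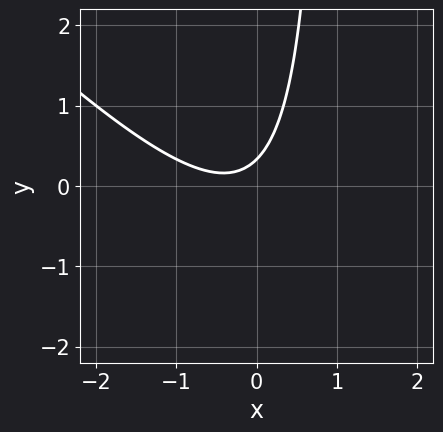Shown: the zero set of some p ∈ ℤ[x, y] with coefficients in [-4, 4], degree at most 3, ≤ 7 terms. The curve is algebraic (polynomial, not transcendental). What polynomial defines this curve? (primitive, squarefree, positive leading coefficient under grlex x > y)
The degree is 2 — the shape is more complex than any degree-1 curve.
Against the integer gridlines: the curve avoids every integer x-axis point in the box.
The integer polynomial consistent with all of this is the stated p.

3*x^2 + 3*x*y + 2*x - 3*y + 1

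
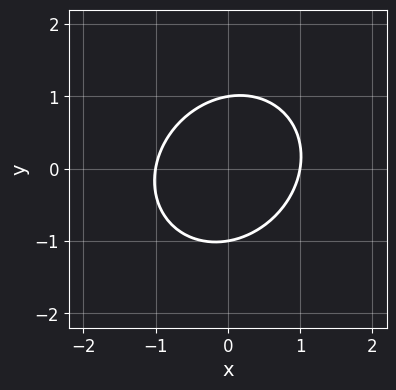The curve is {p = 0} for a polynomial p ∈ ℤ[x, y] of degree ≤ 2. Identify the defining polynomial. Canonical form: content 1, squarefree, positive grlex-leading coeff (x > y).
Degree: a generic line meets the curve in up to 2 points, so deg p = 2.
From the axis intercepts and sections: among the integer gridlines, it crosses the x-axis at x ∈ {-1, 1}; among the integer gridlines, it crosses the y-axis at y ∈ {-1, 1}.
Together with the visible shape, these determine p as stated.

3*x^2 - x*y + 3*y^2 - 3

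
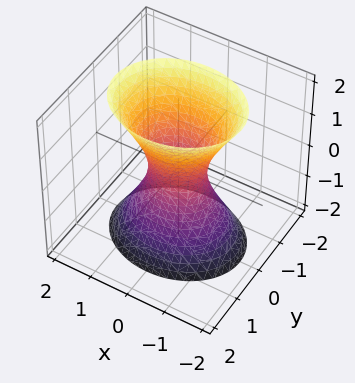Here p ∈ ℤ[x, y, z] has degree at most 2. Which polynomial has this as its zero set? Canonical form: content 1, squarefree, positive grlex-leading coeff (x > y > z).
First, degree: one connected sheet with a waist; a quadric, so deg p = 2.
Next, symmetries: the y ↦ −y reflection is a symmetry, so y appears only in even powers; mirror symmetry x ↦ −x ⇒ only even powers of x; mirror symmetry z ↦ −z ⇒ only even powers of z.
Then, reading off the gridlines: it misses every integer gridline on the z-axis.
Finally, putting this together gives p.

2*x^2 + 3*y^2 - z^2 - 1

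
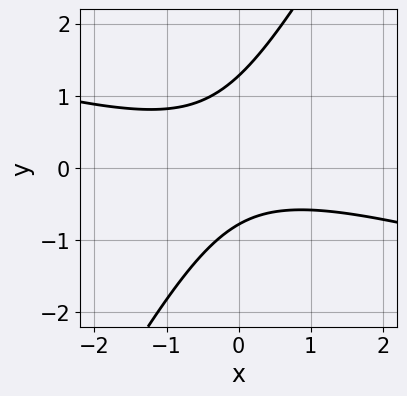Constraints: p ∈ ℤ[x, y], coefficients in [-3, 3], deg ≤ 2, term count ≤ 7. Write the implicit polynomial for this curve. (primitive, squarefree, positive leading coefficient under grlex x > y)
x^2 + 3*x*y - 2*y^2 + y + 2

Degree: the shape is more complex than any degree-1 curve, so deg p = 2.
From the axis intercepts and sections: no x-intercept at any integer in the box.
Together with the visible shape, these determine p as stated.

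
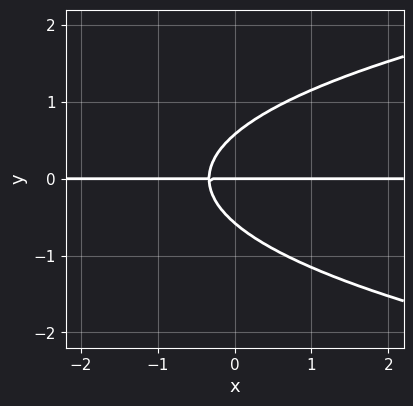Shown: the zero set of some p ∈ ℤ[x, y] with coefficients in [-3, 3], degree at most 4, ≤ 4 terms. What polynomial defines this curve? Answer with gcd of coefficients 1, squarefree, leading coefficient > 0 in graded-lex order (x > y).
3*y^3 - 3*x*y - y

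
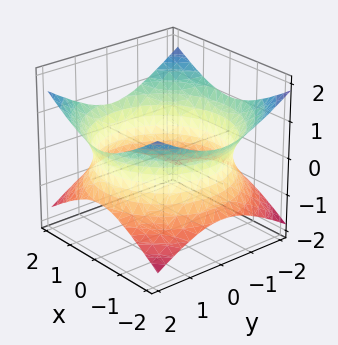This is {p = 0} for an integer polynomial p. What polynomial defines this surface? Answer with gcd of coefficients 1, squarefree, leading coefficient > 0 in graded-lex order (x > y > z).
x^2 + y^2 - 2*z^2 - 3

1. Degree: one connected sheet with a waist; a quadric, so deg p = 2.
2. Symmetries: every cross-section ⟂ z is a circle, so x, y appear only via x² + y²; mirror symmetry z ↦ −z ⇒ only even powers of z.
3. Reading off the gridlines: a circular section at z = 0 has radius between 1 and 2; no z-intercept at any integer in the box.
4. Putting this together gives p.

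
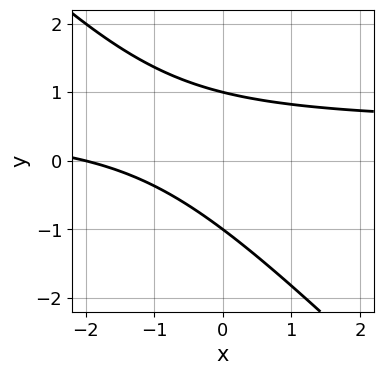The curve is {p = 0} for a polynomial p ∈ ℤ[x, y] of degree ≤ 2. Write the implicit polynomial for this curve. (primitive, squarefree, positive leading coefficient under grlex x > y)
First, deg p = 2. No degree-1 curve has this shape.
Next, observable constraints: it meets the x-axis at x = -2 (among the integer gridlines); among the integer gridlines, it crosses the y-axis at y ∈ {-1, 1}.
Finally, these observations pin down the coefficients.

2*x*y + 2*y^2 - x - 2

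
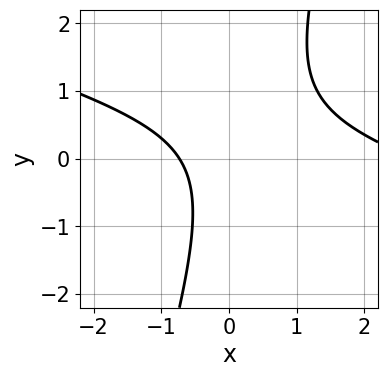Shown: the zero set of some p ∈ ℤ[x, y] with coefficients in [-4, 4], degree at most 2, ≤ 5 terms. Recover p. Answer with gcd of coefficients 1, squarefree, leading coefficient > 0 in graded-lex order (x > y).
x^2 + 3*x*y - y^2 - 2*x - 2

First, the degree is 2 — no degree-1 curve has this shape.
Then, reading off the gridlines: no y-intercept at any integer in the box.
Finally, the integer polynomial consistent with all of this is the stated p.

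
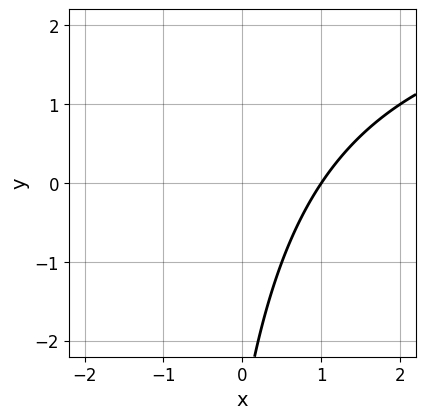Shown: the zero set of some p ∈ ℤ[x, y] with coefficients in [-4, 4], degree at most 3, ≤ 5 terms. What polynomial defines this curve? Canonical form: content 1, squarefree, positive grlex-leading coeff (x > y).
1. The degree is 2 — the shape is more complex than any degree-1 curve.
2. Reading off the gridlines: no y-intercept at any integer in the box; it crosses the x-axis at the gridline x = 1.
3. The integer polynomial consistent with all of this is the stated p.

x*y - 3*x + y + 3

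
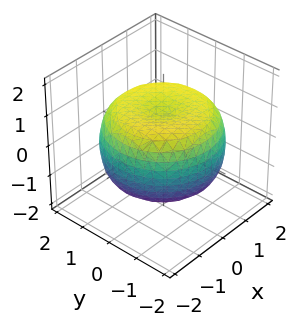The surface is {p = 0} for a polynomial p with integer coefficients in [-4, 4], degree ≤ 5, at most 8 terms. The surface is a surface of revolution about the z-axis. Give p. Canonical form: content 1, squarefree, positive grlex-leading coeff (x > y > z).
x^4 + 2*x^2*y^2 + y^4 - 2*x^2 - 2*y^2 + 3*z^2 - 3

1. The degree is 4 — a generic line meets the surface in up to 4 points.
2. Symmetry: the surface is invariant under rotation about z: p = q(x² + y², z).
3. Observable constraints: among the integer gridlines, it crosses the z-axis at z ∈ {-1, 1}; a circular section at z = 1 has radius between 1 and 2.
4. Together with the visible shape, these determine p as stated.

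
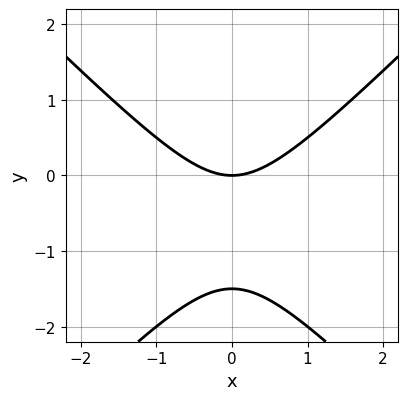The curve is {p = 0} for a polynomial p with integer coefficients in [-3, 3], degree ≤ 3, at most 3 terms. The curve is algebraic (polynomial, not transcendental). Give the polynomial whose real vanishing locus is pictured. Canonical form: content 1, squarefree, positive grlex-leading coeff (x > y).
2*x^2 - 2*y^2 - 3*y

The degree is 2 — a generic line meets the curve in up to 2 points.
Symmetries: it's symmetric under x → −x, forcing even powers of x.
From the visible intercepts: it meets the y-axis at y = 0 (among the integer gridlines); one x-axis crossing is at x = 0.
Assembling these constraints gives the stated polynomial.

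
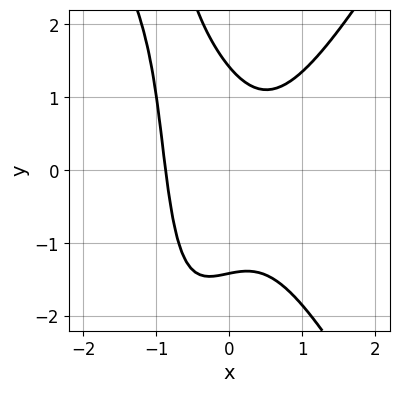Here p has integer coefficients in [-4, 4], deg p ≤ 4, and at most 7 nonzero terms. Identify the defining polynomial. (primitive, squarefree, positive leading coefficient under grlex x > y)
(a) Degree: no degree-2 curve has this shape, so deg p = 3.
(b) The integer polynomial consistent with all of this is the stated p.

3*x^3 - x*y^2 - x*y - y^2 + 2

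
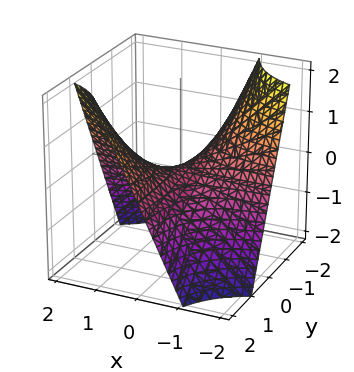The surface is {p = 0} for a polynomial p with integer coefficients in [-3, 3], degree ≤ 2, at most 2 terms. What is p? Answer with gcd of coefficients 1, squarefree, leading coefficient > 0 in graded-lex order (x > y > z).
deg p = 2. A saddle surface; a quadric.
Checking where it meets the axes: the visible y-axis segment lies entirely on the surface; every point of the x-axis in the box is on the surface.
Matching integer coefficients to the picture gives p.

x*y - z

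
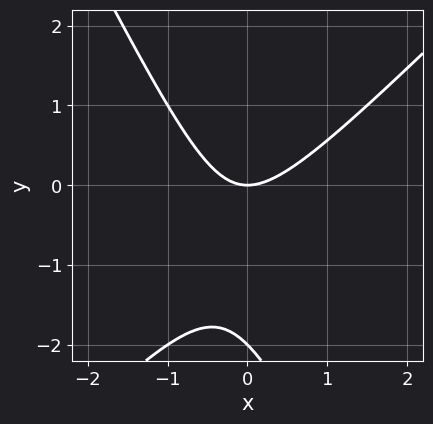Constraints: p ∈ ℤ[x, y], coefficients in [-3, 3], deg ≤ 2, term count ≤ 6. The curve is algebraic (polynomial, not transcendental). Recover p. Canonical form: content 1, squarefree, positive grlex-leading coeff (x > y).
(a) Degree: no degree-1 curve has this shape, so deg p = 2.
(b) Reading off the gridlines: it crosses the x-axis at the gridline x = 0; the y-axis gridline crossings are at y ∈ {-2, 0}.
(c) Assembling these constraints gives the stated polynomial.

2*x^2 - x*y - y^2 - 2*y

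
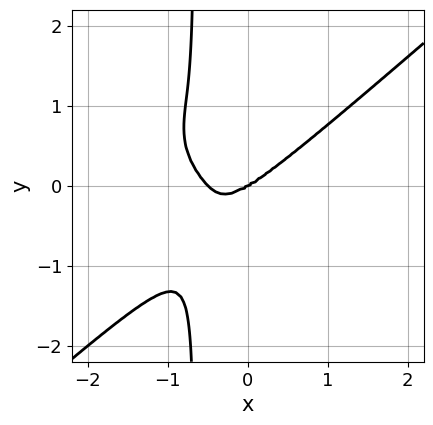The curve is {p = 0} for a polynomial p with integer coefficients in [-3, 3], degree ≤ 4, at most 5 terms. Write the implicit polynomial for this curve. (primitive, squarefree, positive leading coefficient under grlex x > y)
2*x^4 - 3*x*y^3 + x^3 - x^2*y - 2*y^3

1. deg p = 4. No degree-3 curve has this shape.
2. Checking where it meets the axes: it crosses the y-axis at the gridline y = 0; it crosses the x-axis at the gridline x = 0.
3. The integer polynomial consistent with all of this is the stated p.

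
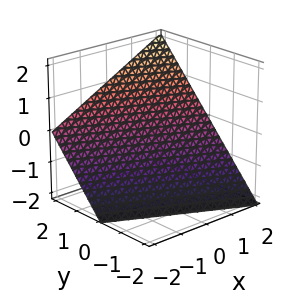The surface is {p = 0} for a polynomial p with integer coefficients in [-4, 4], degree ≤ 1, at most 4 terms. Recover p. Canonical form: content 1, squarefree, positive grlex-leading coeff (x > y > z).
The degree is 1 — every cross-section is a straight line — this is a plane.
From the axis intercepts and sections: it crosses the z-axis at the gridline z = -1; it crosses the x-axis at the gridline x = 2; it meets the y-axis at y = 1 (among the integer gridlines).
These observations pin down the coefficients.

x + 2*y - 2*z - 2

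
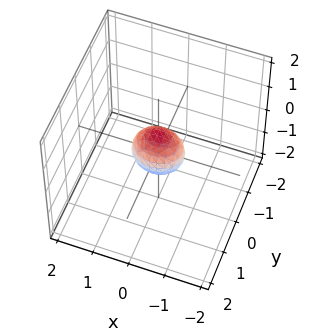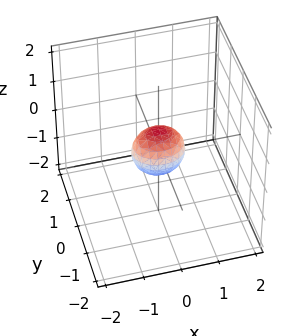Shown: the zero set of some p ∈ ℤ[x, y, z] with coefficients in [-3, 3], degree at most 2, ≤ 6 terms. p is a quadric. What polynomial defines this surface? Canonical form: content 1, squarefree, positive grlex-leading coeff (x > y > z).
The degree is 2 — bounded and convex; a quadric.
Symmetries: it's symmetric under x → −x, forcing even powers of x; it's symmetric under y → −y, forcing even powers of y; mirror symmetry z ↦ −z ⇒ only even powers of z.
The integer polynomial consistent with all of this is the stated p.

2*x^2 + 3*y^2 + 2*z^2 - 1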